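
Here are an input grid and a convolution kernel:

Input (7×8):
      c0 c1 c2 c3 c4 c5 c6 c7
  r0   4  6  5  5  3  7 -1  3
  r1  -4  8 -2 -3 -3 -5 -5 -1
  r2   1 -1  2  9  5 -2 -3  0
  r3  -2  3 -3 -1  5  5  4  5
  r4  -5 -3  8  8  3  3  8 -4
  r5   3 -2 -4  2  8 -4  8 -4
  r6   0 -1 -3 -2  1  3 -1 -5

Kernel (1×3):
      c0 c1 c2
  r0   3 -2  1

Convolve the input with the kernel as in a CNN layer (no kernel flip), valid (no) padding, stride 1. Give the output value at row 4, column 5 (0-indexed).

-11

The receptive field on the input at this output position is [3 8 -4]. Elementwise product with the kernel and sum: 3·3 + 8·-2 + -4·1.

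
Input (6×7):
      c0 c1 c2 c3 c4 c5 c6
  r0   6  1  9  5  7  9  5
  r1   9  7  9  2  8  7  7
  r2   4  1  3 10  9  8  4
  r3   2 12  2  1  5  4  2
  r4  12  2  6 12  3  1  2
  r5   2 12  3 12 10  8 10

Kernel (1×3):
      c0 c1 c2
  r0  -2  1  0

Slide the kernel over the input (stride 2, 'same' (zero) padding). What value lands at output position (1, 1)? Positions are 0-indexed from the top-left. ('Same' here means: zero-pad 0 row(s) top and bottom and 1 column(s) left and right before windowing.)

The receptive field on the zero-padded input at this output position is [1 3 10]. Elementwise product with the kernel and sum: 1·-2 + 3·1.

1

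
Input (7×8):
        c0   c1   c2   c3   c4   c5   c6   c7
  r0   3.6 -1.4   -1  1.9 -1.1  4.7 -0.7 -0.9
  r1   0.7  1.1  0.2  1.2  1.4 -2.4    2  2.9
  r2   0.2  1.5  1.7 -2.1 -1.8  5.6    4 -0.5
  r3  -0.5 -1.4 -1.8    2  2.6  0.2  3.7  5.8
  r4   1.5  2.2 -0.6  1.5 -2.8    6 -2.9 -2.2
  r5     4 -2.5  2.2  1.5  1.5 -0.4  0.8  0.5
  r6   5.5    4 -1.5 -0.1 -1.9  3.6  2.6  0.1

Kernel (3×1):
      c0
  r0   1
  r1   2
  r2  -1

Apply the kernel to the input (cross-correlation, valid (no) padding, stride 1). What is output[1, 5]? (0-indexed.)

The receptive field on the input at this output position is [-2.4 / 5.6 / 0.2]. Elementwise product with the kernel and sum: -2.4·1 + 5.6·2 + 0.2·-1.

8.6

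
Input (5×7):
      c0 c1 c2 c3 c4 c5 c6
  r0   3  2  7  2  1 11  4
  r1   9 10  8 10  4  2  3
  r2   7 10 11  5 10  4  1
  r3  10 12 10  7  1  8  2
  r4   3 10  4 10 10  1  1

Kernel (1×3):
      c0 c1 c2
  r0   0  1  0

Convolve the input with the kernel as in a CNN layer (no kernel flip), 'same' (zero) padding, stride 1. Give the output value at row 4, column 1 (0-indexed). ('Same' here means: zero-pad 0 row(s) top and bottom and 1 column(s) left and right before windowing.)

10

The receptive field on the zero-padded input at this output position is [3 10 4]. Elementwise product with the kernel and sum: 10·1.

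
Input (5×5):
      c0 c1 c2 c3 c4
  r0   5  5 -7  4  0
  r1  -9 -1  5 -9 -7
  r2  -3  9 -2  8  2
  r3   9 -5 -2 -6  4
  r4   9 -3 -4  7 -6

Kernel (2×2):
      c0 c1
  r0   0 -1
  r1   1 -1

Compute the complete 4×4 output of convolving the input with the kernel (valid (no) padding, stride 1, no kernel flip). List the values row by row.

Output[0,0]: The receptive field on the input at this output position is [5 5 / -9 -1]. Elementwise product with the kernel and sum: 5·-1 + -9·1 + -1·-1.
Output[0,1]: The receptive field on the input at this output position is [5 -7 / -1 5]. Elementwise product with the kernel and sum: -7·-1 + -1·1 + 5·-1.

-13 1 10 -2
-11 6 -1 13
5 -1 -4 -12
17 3 -5 9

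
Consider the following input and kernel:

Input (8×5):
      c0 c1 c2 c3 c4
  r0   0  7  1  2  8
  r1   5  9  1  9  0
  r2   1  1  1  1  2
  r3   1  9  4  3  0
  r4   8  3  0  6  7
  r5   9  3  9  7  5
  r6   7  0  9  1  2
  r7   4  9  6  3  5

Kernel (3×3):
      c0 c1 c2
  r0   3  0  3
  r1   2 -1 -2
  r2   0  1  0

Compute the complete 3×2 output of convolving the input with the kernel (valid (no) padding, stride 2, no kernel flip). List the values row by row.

Output[0,0]: The receptive field on the input at this output position is [0 7 1 / 5 9 1 / 1 1 1]. Elementwise product with the kernel and sum: 0·3 + 1·3 + 5·2 + 9·-1 + 1·-2 + 1·1.

3 21
-6 20
21 23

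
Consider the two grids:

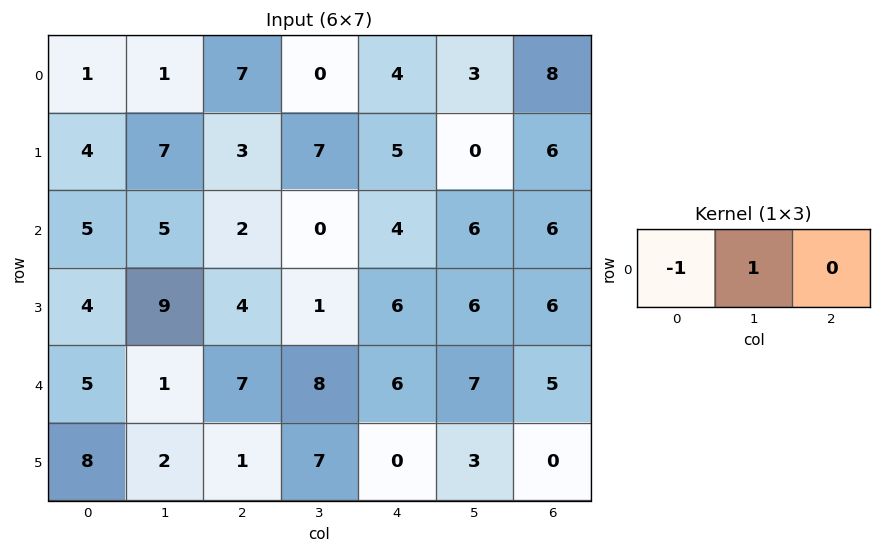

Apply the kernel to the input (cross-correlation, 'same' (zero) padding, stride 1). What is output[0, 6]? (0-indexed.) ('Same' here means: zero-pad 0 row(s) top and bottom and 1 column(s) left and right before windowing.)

5

The receptive field on the zero-padded input at this output position is [3 8 0]. Elementwise product with the kernel and sum: 3·-1 + 8·1.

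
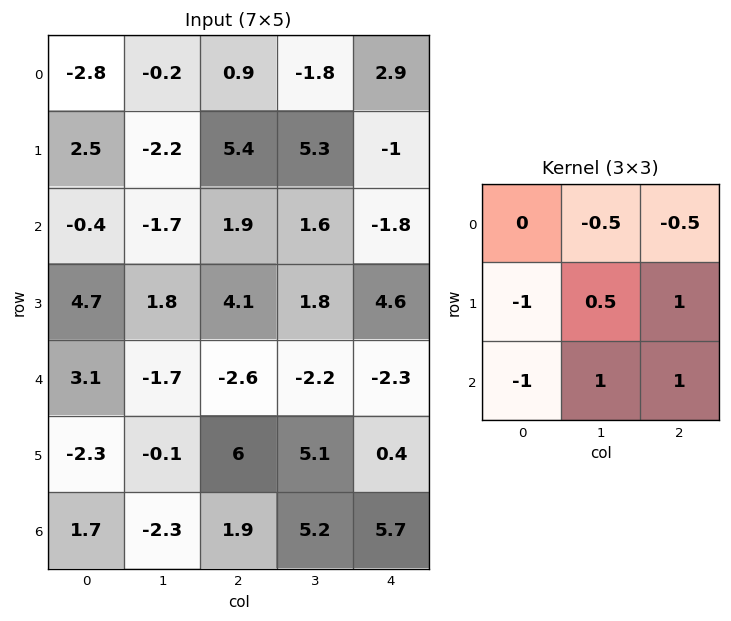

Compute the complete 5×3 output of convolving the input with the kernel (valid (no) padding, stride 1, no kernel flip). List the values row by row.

2.05 15.85 -6.4
1.05 3 -2.75
-7.2 -2.8 -0.4
-1.3 6.45 -4.5
8.3 20 8.2

Output[0,0]: The receptive field on the input at this output position is [-2.8 -0.2 0.9 / 2.5 -2.2 5.4 / -0.4 -1.7 1.9]. Elementwise product with the kernel and sum: -0.2·-0.5 + 0.9·-0.5 + 2.5·-1 + -2.2·0.5 + 5.4·1 + -0.4·-1 + -1.7·1 + 1.9·1.
Output[0,1]: The receptive field on the input at this output position is [-0.2 0.9 -1.8 / -2.2 5.4 5.3 / -1.7 1.9 1.6]. Elementwise product with the kernel and sum: 0.9·-0.5 + -1.8·-0.5 + -2.2·-1 + 5.4·0.5 + 5.3·1 + -1.7·-1 + 1.9·1 + 1.6·1.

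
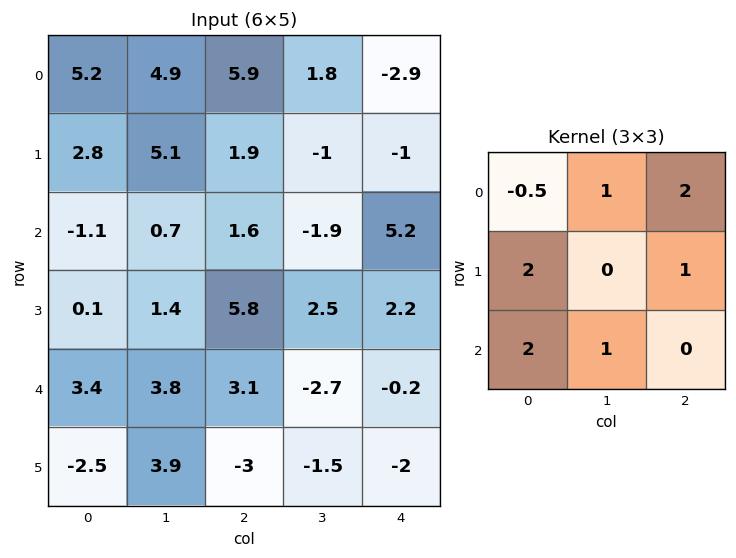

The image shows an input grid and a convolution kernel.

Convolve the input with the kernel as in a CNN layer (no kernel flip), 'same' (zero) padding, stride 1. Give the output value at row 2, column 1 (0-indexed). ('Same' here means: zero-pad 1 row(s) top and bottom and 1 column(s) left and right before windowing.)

The receptive field on the zero-padded input at this output position is [2.8 5.1 1.9 / -1.1 0.7 1.6 / 0.1 1.4 5.8]. Elementwise product with the kernel and sum: 2.8·-0.5 + 5.1·1 + 1.9·2 + -1.1·2 + 1.6·1 + 0.1·2 + 1.4·1.

8.5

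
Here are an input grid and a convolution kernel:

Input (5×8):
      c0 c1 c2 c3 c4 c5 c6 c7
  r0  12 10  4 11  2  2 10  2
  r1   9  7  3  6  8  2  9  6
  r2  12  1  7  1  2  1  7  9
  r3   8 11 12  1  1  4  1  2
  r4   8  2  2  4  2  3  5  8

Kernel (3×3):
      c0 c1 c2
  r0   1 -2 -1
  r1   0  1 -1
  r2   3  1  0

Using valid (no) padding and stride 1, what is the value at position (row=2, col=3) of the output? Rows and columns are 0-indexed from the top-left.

The receptive field on the input at this output position is [1 2 1 / 1 1 4 / 4 2 3]. Elementwise product with the kernel and sum: 1·1 + 2·-2 + 1·-1 + 1·1 + 4·-1 + 4·3 + 2·1.

7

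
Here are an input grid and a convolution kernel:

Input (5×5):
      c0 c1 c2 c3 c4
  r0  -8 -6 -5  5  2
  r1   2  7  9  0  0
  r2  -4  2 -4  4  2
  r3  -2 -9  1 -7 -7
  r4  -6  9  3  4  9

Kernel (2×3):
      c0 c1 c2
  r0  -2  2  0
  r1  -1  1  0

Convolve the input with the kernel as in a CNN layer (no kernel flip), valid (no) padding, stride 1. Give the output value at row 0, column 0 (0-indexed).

9

The receptive field on the input at this output position is [-8 -6 -5 / 2 7 9]. Elementwise product with the kernel and sum: -8·-2 + -6·2 + 2·-1 + 7·1.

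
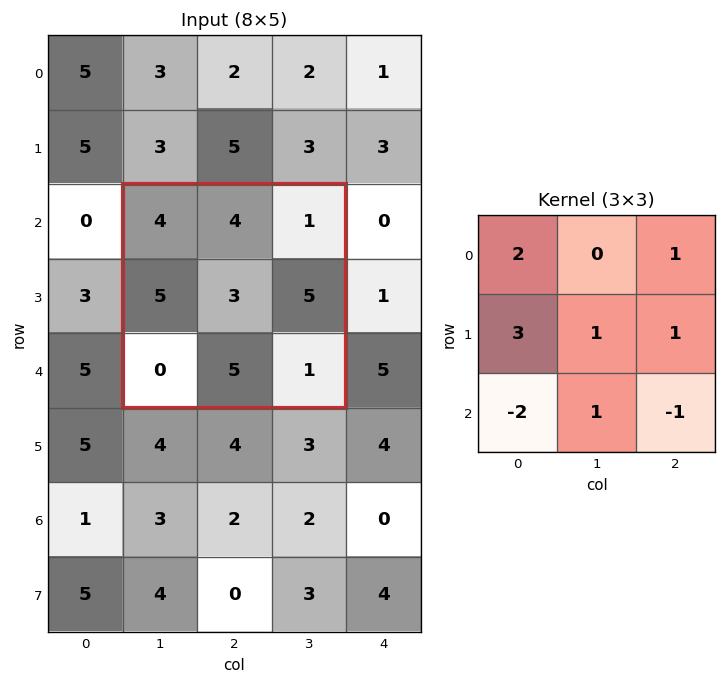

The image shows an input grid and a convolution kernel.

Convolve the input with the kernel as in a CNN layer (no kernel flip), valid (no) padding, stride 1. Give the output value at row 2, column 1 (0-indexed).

36

The receptive field on the input at this output position is [4 4 1 / 5 3 5 / 0 5 1]. Elementwise product with the kernel and sum: 4·2 + 1·1 + 5·3 + 3·1 + 5·1 + 0·-2 + 5·1 + 1·-1.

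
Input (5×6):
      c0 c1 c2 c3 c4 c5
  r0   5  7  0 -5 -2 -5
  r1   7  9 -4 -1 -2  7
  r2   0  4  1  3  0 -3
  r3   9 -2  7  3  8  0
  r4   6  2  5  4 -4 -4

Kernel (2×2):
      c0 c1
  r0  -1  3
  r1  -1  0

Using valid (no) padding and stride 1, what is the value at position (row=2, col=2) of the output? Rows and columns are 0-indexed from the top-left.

The receptive field on the input at this output position is [1 3 / 7 3]. Elementwise product with the kernel and sum: 1·-1 + 3·3 + 7·-1.

1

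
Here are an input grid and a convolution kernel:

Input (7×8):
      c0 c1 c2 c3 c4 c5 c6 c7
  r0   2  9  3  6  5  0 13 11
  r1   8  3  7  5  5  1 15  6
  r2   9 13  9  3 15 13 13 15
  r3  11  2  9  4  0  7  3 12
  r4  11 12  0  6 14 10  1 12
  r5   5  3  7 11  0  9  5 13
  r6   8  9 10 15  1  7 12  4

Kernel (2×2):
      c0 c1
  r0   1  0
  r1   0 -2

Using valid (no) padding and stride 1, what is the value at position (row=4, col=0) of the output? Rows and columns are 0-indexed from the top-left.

5

The receptive field on the input at this output position is [11 12 / 5 3]. Elementwise product with the kernel and sum: 11·1 + 3·-2.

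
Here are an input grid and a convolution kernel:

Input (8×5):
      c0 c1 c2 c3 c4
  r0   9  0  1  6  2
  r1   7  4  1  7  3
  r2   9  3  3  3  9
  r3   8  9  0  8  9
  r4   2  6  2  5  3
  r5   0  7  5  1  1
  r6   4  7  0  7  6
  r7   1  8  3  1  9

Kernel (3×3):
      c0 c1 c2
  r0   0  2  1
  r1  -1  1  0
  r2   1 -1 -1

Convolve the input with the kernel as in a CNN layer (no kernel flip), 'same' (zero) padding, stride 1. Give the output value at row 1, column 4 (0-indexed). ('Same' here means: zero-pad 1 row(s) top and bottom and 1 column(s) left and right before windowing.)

The receptive field on the zero-padded input at this output position is [6 2 0 / 7 3 0 / 3 9 0]. Elementwise product with the kernel and sum: 2·2 + 0·1 + 7·-1 + 3·1 + 3·1 + 9·-1 + 0·-1.

-6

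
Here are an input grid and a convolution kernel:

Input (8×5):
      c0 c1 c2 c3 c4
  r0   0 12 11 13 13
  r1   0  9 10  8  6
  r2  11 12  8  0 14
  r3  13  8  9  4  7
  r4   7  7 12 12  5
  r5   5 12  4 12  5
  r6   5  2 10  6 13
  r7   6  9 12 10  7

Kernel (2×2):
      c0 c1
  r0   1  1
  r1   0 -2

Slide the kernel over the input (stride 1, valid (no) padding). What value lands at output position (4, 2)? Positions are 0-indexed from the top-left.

The receptive field on the input at this output position is [12 12 / 4 12]. Elementwise product with the kernel and sum: 12·1 + 12·1 + 12·-2.

0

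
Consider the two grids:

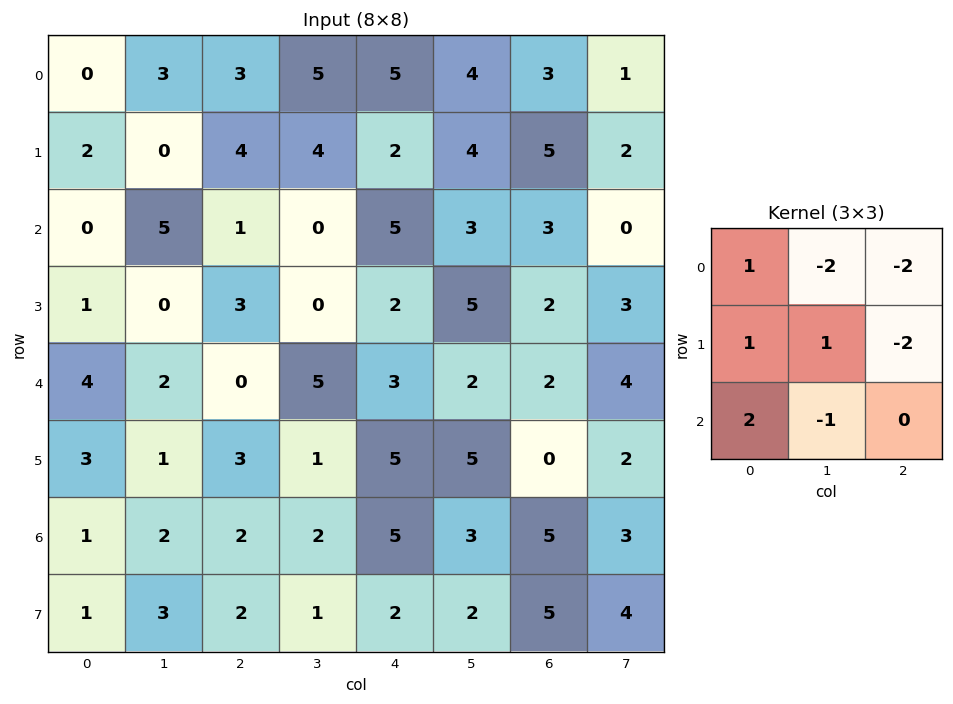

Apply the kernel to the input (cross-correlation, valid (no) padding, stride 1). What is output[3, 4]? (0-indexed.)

-6

The receptive field on the input at this output position is [2 5 2 / 3 2 2 / 5 5 0]. Elementwise product with the kernel and sum: 2·1 + 5·-2 + 2·-2 + 3·1 + 2·1 + 2·-2 + 5·2 + 5·-1.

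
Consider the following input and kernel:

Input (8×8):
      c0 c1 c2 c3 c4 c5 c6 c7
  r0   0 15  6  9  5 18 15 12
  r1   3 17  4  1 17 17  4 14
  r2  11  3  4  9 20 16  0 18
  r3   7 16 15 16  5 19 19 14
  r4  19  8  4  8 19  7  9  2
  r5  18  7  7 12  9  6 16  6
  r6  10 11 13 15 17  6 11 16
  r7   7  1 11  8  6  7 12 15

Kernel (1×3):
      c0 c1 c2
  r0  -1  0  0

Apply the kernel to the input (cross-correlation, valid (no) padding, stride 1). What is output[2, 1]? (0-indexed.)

The receptive field on the input at this output position is [3 4 9]. Elementwise product with the kernel and sum: 3·-1.

-3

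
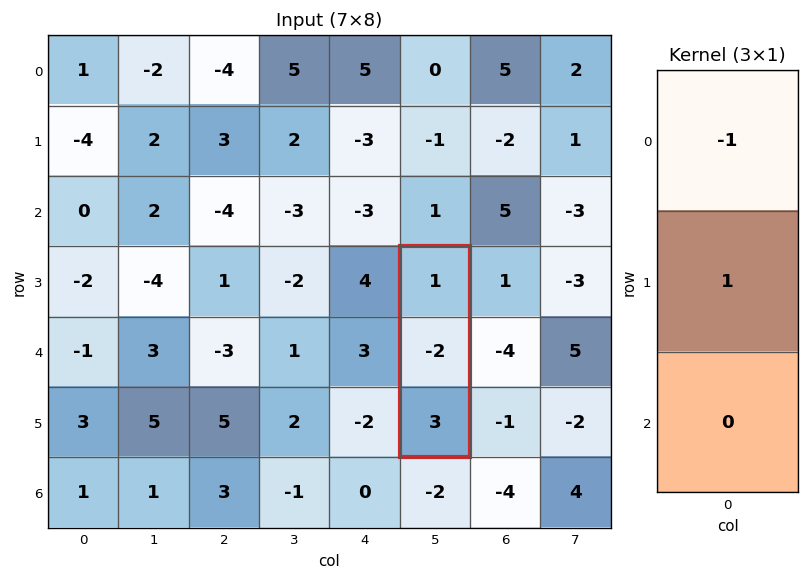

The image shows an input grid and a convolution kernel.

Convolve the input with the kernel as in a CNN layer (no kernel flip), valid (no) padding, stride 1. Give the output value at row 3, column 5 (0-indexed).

The receptive field on the input at this output position is [1 / -2 / 3]. Elementwise product with the kernel and sum: 1·-1 + -2·1.

-3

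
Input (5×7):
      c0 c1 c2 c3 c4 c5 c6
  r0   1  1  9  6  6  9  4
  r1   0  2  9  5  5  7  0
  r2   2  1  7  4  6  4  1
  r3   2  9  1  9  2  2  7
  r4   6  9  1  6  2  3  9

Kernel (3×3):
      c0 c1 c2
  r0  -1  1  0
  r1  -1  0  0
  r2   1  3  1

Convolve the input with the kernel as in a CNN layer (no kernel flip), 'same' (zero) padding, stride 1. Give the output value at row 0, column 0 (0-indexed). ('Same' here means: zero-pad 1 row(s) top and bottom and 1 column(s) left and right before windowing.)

The receptive field on the zero-padded input at this output position is [0 0 0 / 0 1 1 / 0 0 2]. Elementwise product with the kernel and sum: 0·-1 + 0·1 + 0·-1 + 0·1 + 0·3 + 2·1.

2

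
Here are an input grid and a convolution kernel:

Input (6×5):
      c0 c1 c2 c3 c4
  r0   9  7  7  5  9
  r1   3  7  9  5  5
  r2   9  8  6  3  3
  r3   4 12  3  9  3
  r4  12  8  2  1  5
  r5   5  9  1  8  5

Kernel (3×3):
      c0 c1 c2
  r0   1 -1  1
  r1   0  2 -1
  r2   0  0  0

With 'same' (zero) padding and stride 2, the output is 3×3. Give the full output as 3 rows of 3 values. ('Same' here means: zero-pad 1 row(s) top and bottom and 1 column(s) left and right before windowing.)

11 9 18
14 12 6
24 21 16

Output[0,0]: The receptive field on the zero-padded input at this output position is [0 0 0 / 0 9 7 / 0 3 7]. Elementwise product with the kernel and sum: 0·1 + 0·-1 + 0·1 + 9·2 + 7·-1.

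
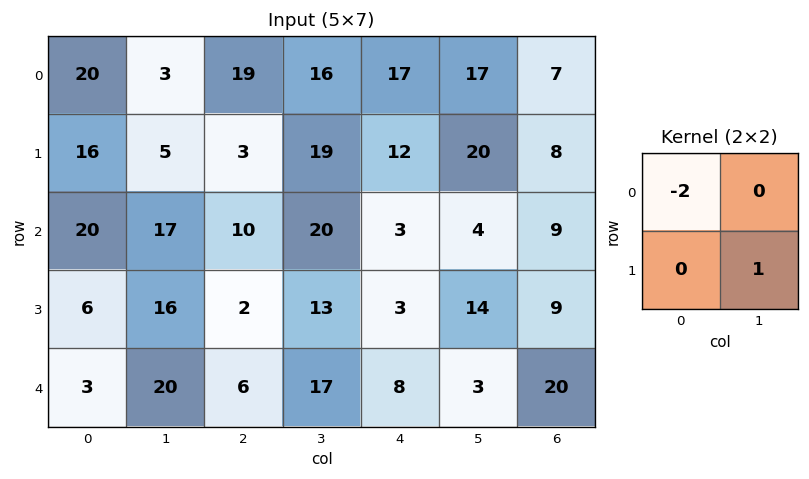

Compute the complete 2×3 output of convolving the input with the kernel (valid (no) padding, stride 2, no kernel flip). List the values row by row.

-35 -19 -14
-24 -7 8

Output[0,0]: The receptive field on the input at this output position is [20 3 / 16 5]. Elementwise product with the kernel and sum: 20·-2 + 5·1.
Output[0,1]: The receptive field on the input at this output position is [19 16 / 3 19]. Elementwise product with the kernel and sum: 19·-2 + 19·1.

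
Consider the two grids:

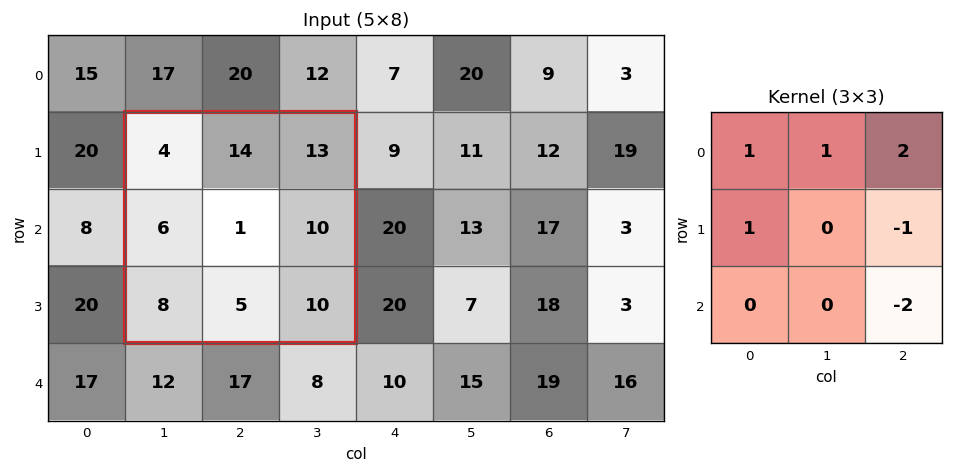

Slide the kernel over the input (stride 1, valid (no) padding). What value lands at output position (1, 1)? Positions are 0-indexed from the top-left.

The receptive field on the input at this output position is [4 14 13 / 6 1 10 / 8 5 10]. Elementwise product with the kernel and sum: 4·1 + 14·1 + 13·2 + 6·1 + 10·-1 + 10·-2.

20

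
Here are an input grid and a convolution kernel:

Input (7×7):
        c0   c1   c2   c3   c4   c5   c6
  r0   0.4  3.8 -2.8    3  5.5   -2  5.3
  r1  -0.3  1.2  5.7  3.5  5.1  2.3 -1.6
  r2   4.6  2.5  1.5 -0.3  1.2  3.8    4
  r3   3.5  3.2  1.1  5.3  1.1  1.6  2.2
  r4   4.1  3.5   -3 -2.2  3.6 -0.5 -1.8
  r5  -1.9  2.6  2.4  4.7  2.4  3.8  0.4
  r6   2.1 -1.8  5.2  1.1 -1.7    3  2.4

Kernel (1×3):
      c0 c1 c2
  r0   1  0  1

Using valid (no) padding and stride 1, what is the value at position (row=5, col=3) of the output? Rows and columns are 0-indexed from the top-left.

8.5

The receptive field on the input at this output position is [4.7 2.4 3.8]. Elementwise product with the kernel and sum: 4.7·1 + 3.8·1.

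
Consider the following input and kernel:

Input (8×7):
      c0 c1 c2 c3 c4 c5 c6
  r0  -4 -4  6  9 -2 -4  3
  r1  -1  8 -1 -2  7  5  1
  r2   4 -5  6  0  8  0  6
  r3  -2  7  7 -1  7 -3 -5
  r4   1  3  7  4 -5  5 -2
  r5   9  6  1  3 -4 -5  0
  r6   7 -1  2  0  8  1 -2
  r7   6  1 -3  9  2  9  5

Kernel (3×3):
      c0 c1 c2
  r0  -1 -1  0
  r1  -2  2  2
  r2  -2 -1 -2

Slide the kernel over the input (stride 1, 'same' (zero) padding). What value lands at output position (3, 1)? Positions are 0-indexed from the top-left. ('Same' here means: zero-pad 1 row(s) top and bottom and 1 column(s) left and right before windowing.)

The receptive field on the zero-padded input at this output position is [4 -5 6 / -2 7 7 / 1 3 7]. Elementwise product with the kernel and sum: 4·-1 + -5·-1 + -2·-2 + 7·2 + 7·2 + 1·-2 + 3·-1 + 7·-2.

14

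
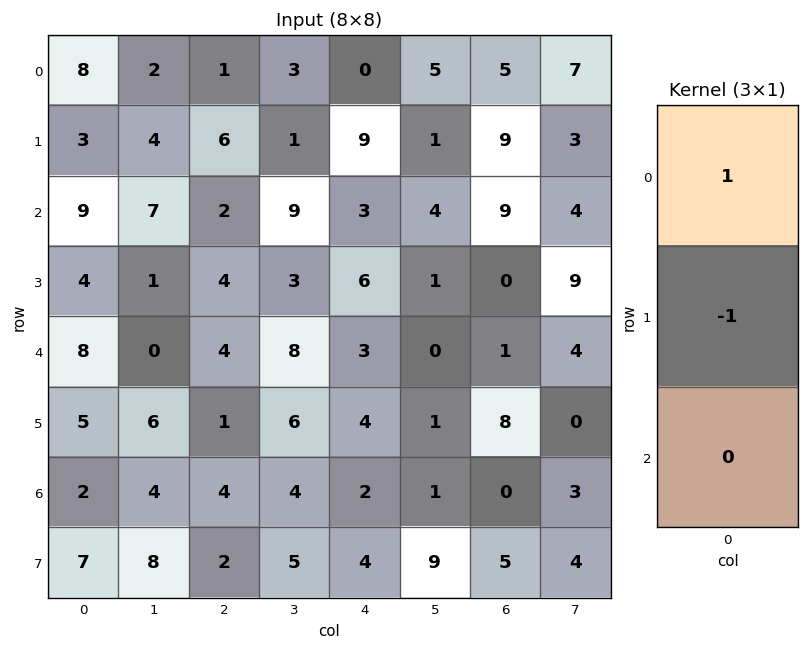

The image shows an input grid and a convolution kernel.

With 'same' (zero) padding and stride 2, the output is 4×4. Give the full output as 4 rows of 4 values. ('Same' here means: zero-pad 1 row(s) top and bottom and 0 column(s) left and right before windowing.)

-8 -1 0 -5
-6 4 6 0
-4 0 3 -1
3 -3 2 8

Output[0,0]: The receptive field on the zero-padded input at this output position is [0 / 8 / 3]. Elementwise product with the kernel and sum: 0·1 + 8·-1.
Output[0,1]: The receptive field on the zero-padded input at this output position is [0 / 1 / 6]. Elementwise product with the kernel and sum: 0·1 + 1·-1.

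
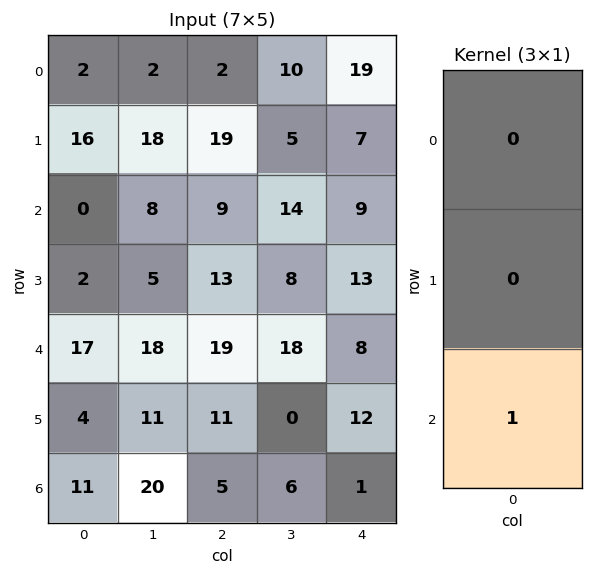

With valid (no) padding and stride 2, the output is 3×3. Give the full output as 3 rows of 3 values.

0 9 9
17 19 8
11 5 1

Output[0,0]: The receptive field on the input at this output position is [2 / 16 / 0]. Elementwise product with the kernel and sum: 0·1.
Output[0,1]: The receptive field on the input at this output position is [2 / 19 / 9]. Elementwise product with the kernel and sum: 9·1.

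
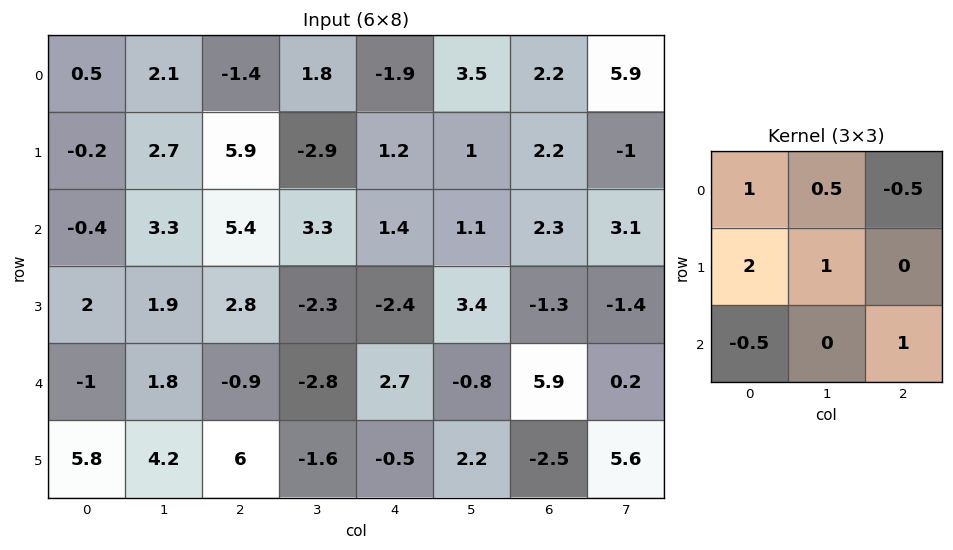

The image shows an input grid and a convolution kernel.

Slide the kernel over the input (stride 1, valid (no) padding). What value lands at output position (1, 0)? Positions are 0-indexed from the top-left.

The receptive field on the input at this output position is [-0.2 2.7 5.9 / -0.4 3.3 5.4 / 2 1.9 2.8]. Elementwise product with the kernel and sum: -0.2·1 + 2.7·0.5 + 5.9·-0.5 + -0.4·2 + 3.3·1 + 2·-0.5 + 2.8·1.

2.5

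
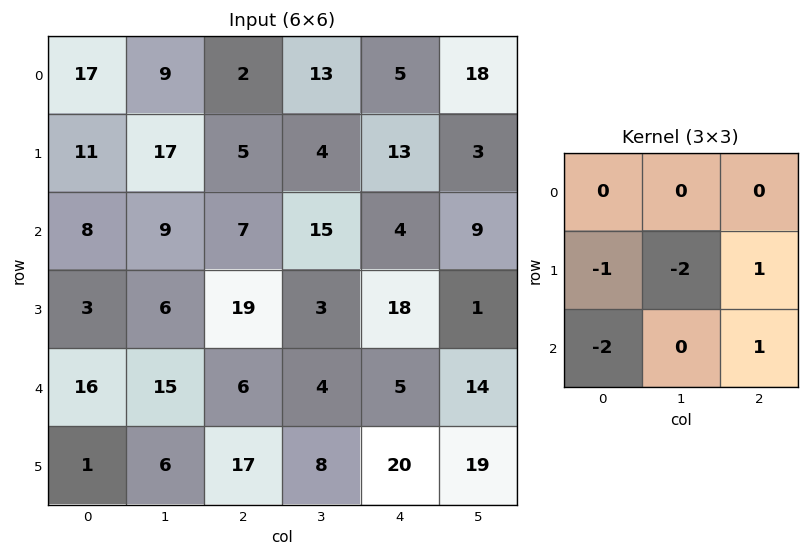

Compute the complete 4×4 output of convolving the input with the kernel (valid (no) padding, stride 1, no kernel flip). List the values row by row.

Output[0,0]: The receptive field on the input at this output position is [17 9 2 / 11 17 5 / 8 9 7]. Elementwise product with the kernel and sum: 11·-1 + 17·-2 + 5·1 + 8·-2 + 7·1.

-49 -26 -10 -48
-6 -17 -53 -19
-22 -67 -14 -32
-25 -27 -23 3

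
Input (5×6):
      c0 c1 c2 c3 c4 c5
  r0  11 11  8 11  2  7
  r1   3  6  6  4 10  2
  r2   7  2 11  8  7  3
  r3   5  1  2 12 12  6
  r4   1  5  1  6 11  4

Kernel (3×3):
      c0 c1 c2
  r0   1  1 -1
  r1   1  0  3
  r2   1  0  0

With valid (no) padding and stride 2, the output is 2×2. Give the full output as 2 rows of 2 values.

42 64
10 51

Output[0,0]: The receptive field on the input at this output position is [11 11 8 / 3 6 6 / 7 2 11]. Elementwise product with the kernel and sum: 11·1 + 11·1 + 8·-1 + 3·1 + 6·3 + 7·1.
Output[0,1]: The receptive field on the input at this output position is [8 11 2 / 6 4 10 / 11 8 7]. Elementwise product with the kernel and sum: 8·1 + 11·1 + 2·-1 + 6·1 + 10·3 + 11·1.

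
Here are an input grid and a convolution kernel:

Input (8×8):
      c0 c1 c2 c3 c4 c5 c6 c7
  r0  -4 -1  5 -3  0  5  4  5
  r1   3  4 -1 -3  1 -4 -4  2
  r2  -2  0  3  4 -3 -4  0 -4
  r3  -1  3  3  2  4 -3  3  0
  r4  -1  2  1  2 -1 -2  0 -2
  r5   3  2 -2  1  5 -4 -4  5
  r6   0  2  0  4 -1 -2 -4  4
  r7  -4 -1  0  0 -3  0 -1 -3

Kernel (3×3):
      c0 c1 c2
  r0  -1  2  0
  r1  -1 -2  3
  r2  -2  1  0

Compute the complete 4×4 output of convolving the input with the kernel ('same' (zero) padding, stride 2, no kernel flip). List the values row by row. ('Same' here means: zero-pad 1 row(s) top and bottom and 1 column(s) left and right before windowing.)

Output[0,0]: The receptive field on the zero-padded input at this output position is [0 0 0 / 0 -4 -1 / 0 3 4]. Elementwise product with the kernel and sum: 0·-1 + 0·2 + 0·-1 + -4·-2 + -1·3 + 0·-2 + 3·1.

8 -27 25 6
9 -3 -5 -3
9 -1 3 9
8 6 -2 17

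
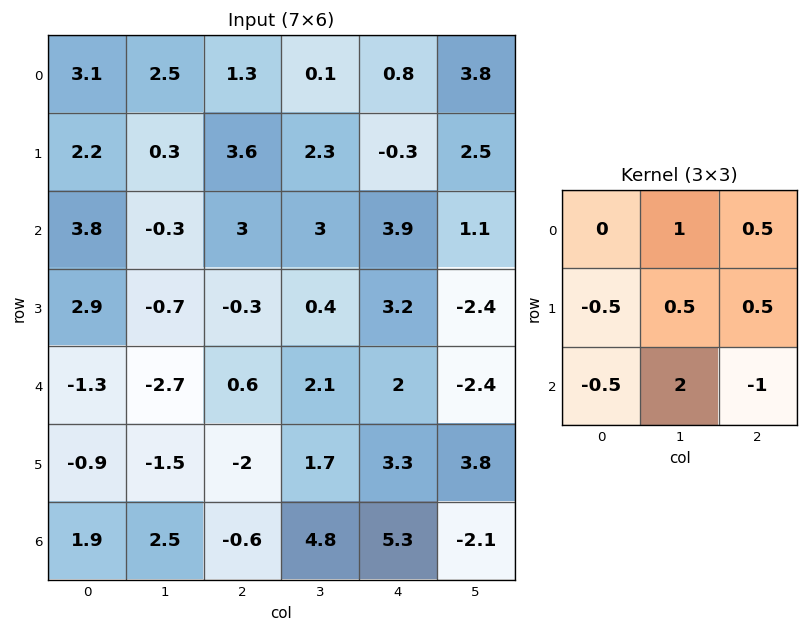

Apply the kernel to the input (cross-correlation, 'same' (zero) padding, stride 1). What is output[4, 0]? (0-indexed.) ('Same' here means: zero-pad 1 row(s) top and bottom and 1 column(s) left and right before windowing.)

The receptive field on the zero-padded input at this output position is [0 2.9 -0.7 / 0 -1.3 -2.7 / 0 -0.9 -1.5]. Elementwise product with the kernel and sum: 2.9·1 + -0.7·0.5 + 0·-0.5 + -1.3·0.5 + -2.7·0.5 + 0·-0.5 + -0.9·2 + -1.5·-1.

0.25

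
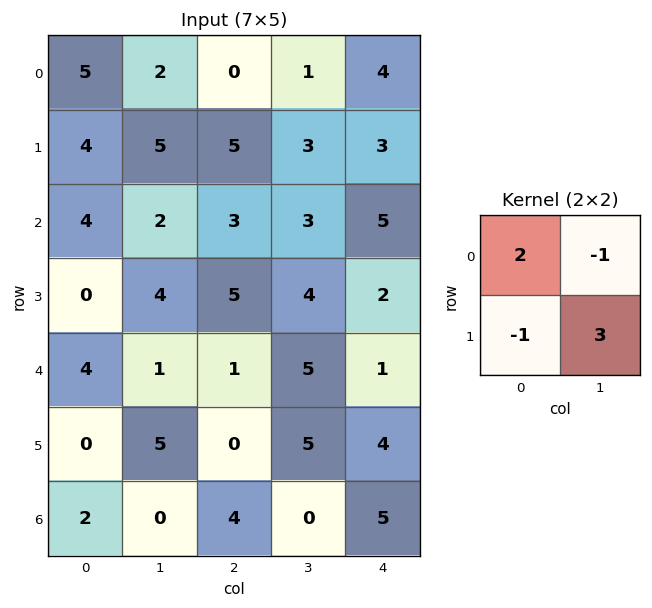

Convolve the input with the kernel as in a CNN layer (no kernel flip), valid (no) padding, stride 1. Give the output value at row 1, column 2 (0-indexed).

13

The receptive field on the input at this output position is [5 3 / 3 3]. Elementwise product with the kernel and sum: 5·2 + 3·-1 + 3·-1 + 3·3.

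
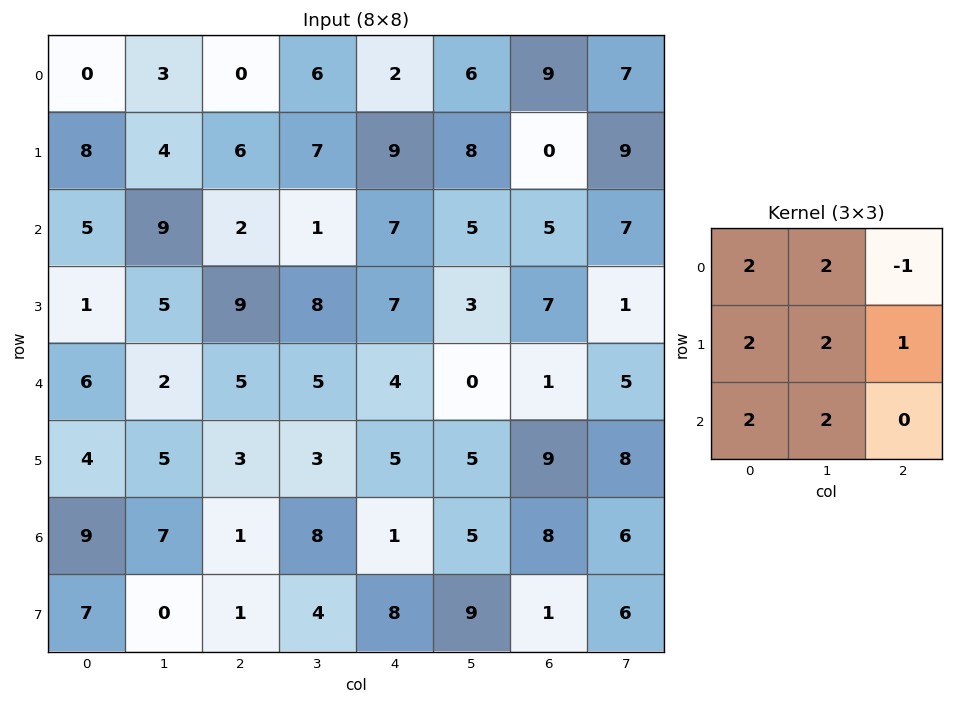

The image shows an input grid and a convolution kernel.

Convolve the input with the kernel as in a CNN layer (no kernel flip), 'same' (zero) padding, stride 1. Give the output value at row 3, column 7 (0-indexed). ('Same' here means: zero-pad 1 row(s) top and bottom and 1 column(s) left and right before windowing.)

The receptive field on the zero-padded input at this output position is [5 7 0 / 7 1 0 / 1 5 0]. Elementwise product with the kernel and sum: 5·2 + 7·2 + 0·-1 + 7·2 + 1·2 + 0·1 + 1·2 + 5·2.

52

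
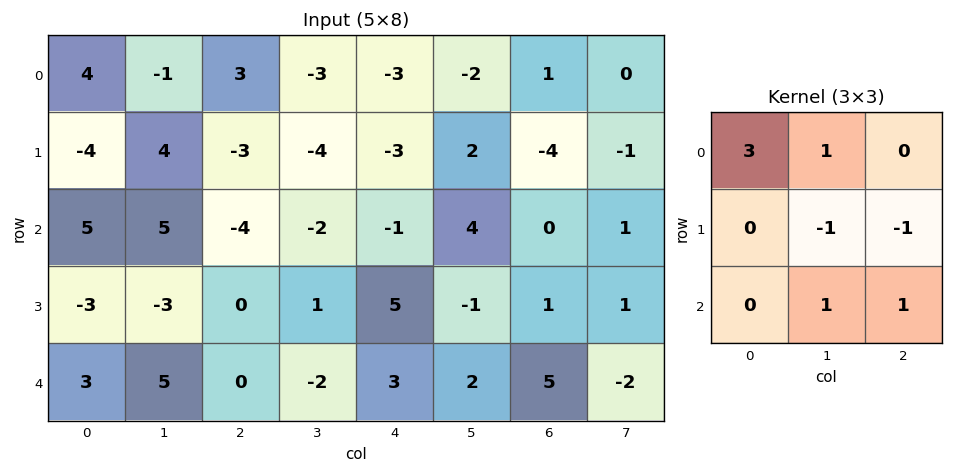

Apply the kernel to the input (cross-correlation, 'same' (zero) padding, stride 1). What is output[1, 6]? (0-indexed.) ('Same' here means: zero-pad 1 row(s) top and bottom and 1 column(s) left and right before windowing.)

1

The receptive field on the zero-padded input at this output position is [-2 1 0 / 2 -4 -1 / 4 0 1]. Elementwise product with the kernel and sum: -2·3 + 1·1 + -4·-1 + -1·-1 + 0·1 + 1·1.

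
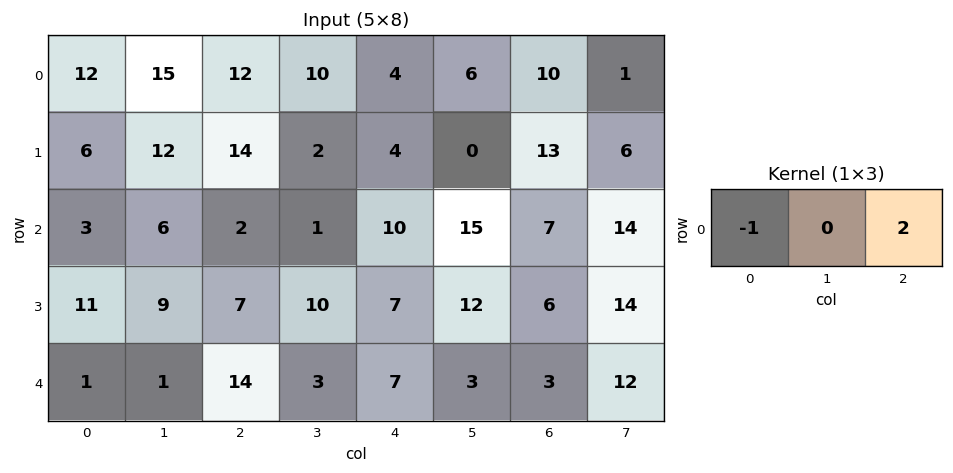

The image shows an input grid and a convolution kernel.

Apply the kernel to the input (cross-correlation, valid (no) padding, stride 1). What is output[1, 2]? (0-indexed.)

-6

The receptive field on the input at this output position is [14 2 4]. Elementwise product with the kernel and sum: 14·-1 + 4·2.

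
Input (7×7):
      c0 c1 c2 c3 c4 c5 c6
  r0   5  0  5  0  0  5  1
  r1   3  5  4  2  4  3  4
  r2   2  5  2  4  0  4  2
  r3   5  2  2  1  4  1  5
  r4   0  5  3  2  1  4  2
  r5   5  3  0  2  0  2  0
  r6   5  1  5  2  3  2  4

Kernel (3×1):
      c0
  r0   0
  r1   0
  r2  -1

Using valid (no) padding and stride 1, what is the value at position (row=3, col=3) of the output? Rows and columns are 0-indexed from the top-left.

-2

The receptive field on the input at this output position is [1 / 2 / 2]. Elementwise product with the kernel and sum: 2·-1.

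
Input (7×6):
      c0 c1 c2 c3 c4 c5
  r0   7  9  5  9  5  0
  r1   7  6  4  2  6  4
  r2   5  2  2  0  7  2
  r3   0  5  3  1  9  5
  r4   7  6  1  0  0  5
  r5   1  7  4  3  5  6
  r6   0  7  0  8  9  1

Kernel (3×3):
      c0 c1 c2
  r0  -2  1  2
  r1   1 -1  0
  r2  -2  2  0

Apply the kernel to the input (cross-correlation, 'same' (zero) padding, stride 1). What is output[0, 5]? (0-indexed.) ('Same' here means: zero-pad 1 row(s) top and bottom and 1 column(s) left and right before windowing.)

The receptive field on the zero-padded input at this output position is [0 0 0 / 5 0 0 / 6 4 0]. Elementwise product with the kernel and sum: 0·-2 + 0·1 + 0·2 + 5·1 + 0·-1 + 6·-2 + 4·2.

1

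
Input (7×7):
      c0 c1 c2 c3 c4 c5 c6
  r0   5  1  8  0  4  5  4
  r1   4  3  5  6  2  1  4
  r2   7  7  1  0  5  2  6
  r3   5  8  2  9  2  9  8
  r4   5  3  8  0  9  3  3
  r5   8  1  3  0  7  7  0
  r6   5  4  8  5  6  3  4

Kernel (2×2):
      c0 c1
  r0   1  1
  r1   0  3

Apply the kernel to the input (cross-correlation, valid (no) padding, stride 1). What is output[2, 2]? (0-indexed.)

The receptive field on the input at this output position is [1 0 / 2 9]. Elementwise product with the kernel and sum: 1·1 + 0·1 + 9·3.

28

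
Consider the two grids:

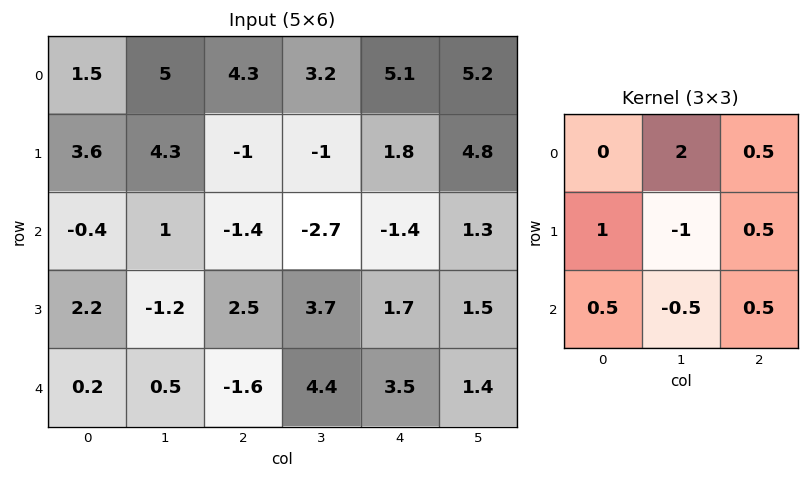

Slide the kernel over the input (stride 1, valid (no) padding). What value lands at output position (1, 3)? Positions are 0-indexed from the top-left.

7.1

The receptive field on the input at this output position is [-1 1.8 4.8 / -2.7 -1.4 1.3 / 3.7 1.7 1.5]. Elementwise product with the kernel and sum: 1.8·2 + 4.8·0.5 + -2.7·1 + -1.4·-1 + 1.3·0.5 + 3.7·0.5 + 1.7·-0.5 + 1.5·0.5.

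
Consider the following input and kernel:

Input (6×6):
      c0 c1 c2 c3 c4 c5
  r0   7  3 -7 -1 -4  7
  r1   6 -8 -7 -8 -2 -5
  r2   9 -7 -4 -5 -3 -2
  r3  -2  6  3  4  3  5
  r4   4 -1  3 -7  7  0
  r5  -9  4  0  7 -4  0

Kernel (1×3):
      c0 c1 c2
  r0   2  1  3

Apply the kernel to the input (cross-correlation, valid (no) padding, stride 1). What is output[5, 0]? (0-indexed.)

The receptive field on the input at this output position is [-9 4 0]. Elementwise product with the kernel and sum: -9·2 + 4·1 + 0·3.

-14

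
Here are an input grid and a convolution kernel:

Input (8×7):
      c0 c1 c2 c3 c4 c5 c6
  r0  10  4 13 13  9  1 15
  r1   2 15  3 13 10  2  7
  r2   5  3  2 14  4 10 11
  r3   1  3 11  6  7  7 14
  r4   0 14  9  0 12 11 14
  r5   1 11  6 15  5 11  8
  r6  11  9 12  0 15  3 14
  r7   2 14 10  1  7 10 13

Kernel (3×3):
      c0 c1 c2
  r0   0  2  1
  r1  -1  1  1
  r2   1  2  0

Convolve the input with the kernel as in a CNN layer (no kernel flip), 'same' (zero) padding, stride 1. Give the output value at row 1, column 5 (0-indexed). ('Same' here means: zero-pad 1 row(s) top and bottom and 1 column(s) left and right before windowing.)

40

The receptive field on the zero-padded input at this output position is [9 1 15 / 10 2 7 / 4 10 11]. Elementwise product with the kernel and sum: 1·2 + 15·1 + 10·-1 + 2·1 + 7·1 + 4·1 + 10·2.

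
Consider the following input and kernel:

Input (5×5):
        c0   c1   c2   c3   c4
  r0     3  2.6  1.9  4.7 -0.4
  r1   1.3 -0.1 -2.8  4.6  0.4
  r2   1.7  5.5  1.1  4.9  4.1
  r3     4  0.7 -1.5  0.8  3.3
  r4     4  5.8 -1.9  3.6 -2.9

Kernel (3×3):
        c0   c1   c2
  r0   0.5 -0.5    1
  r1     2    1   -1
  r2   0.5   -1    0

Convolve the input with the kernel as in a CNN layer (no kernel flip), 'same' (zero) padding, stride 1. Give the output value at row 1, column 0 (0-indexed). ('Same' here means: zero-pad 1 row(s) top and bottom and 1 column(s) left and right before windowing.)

0.8

The receptive field on the zero-padded input at this output position is [0 3 2.6 / 0 1.3 -0.1 / 0 1.7 5.5]. Elementwise product with the kernel and sum: 0·0.5 + 3·-0.5 + 2.6·1 + 0·2 + 1.3·1 + -0.1·-1 + 0·0.5 + 1.7·-1.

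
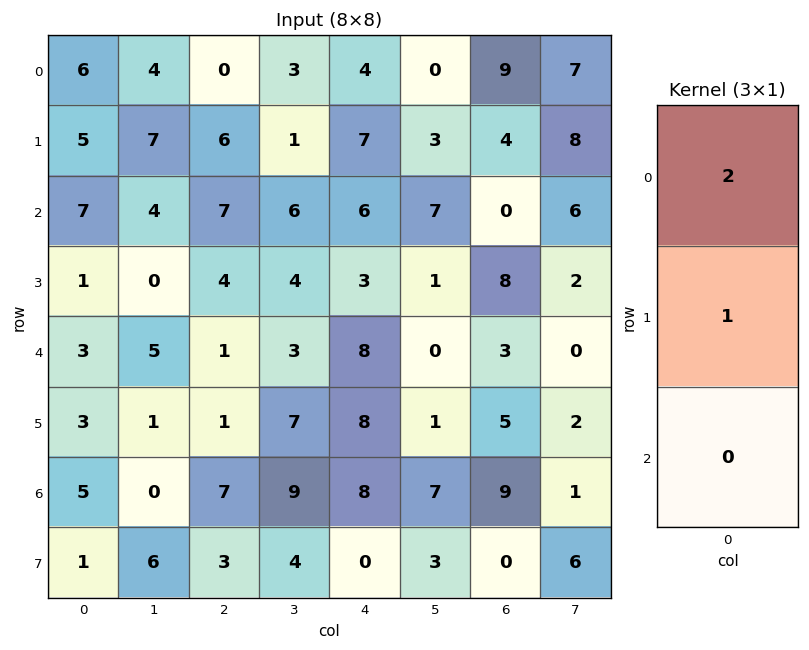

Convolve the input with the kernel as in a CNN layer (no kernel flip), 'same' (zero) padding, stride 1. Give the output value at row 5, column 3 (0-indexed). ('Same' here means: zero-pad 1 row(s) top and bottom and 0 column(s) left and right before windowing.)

The receptive field on the zero-padded input at this output position is [3 / 7 / 9]. Elementwise product with the kernel and sum: 3·2 + 7·1.

13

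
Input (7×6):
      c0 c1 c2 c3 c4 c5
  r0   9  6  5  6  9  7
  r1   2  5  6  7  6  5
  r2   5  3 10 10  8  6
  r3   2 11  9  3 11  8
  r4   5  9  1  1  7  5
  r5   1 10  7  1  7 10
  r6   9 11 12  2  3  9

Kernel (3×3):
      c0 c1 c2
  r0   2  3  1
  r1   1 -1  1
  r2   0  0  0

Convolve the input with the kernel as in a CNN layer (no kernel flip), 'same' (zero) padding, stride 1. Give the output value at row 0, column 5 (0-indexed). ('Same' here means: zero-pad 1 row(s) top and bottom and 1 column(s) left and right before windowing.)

The receptive field on the zero-padded input at this output position is [0 0 0 / 9 7 0 / 6 5 0]. Elementwise product with the kernel and sum: 0·2 + 0·3 + 0·1 + 9·1 + 7·-1 + 0·1.

2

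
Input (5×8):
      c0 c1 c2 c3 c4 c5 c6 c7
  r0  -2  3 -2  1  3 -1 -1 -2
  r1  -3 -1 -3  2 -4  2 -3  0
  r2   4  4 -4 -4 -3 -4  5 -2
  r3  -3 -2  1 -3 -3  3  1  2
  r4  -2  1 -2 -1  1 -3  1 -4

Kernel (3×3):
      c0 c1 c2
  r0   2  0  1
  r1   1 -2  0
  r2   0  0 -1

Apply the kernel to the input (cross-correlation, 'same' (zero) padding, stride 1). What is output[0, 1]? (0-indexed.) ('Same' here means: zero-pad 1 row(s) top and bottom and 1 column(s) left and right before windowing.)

-5

The receptive field on the zero-padded input at this output position is [0 0 0 / -2 3 -2 / -3 -1 -3]. Elementwise product with the kernel and sum: 0·2 + 0·1 + -2·1 + 3·-2 + -3·-1.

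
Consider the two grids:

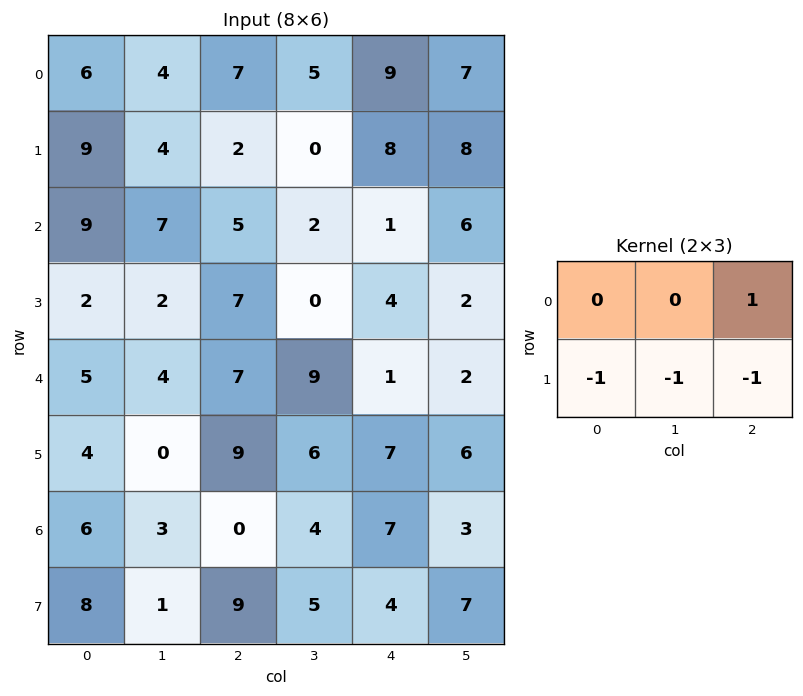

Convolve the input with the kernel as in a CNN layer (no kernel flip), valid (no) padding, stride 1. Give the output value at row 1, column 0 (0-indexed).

The receptive field on the input at this output position is [9 4 2 / 9 7 5]. Elementwise product with the kernel and sum: 2·1 + 9·-1 + 7·-1 + 5·-1.

-19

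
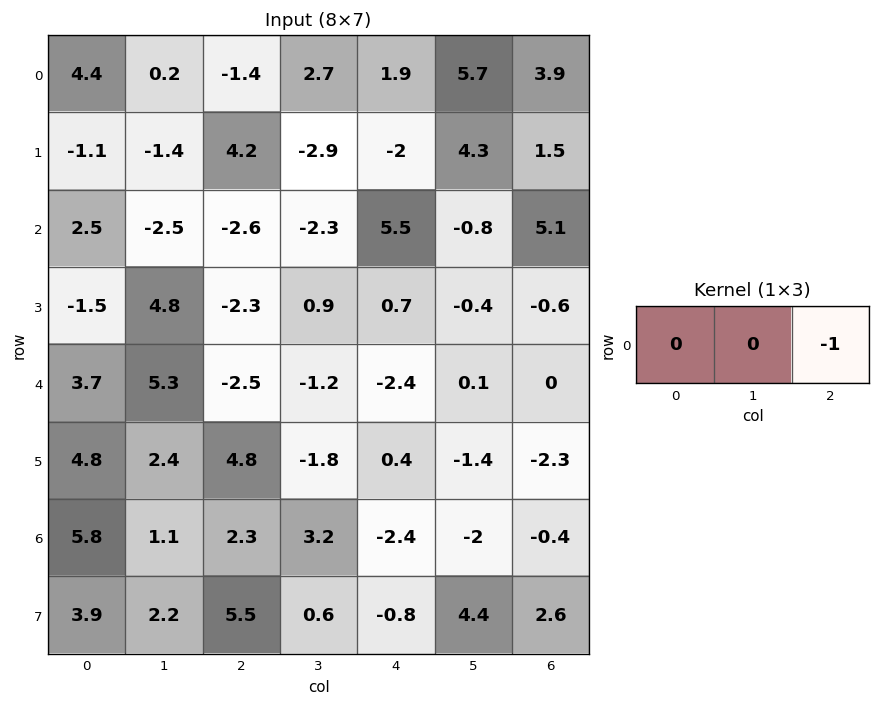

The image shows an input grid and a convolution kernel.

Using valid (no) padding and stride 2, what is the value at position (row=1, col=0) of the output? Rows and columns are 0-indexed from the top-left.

2.6

The receptive field on the input at this output position is [2.5 -2.5 -2.6]. Elementwise product with the kernel and sum: -2.6·-1.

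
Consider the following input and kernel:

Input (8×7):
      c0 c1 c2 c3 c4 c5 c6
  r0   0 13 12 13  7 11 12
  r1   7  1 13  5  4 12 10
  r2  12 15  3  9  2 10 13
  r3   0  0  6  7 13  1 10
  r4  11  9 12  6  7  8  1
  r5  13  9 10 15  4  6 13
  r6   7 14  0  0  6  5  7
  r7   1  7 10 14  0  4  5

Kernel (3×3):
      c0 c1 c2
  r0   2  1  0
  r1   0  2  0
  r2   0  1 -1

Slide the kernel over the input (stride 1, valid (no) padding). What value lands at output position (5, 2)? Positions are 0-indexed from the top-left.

The receptive field on the input at this output position is [10 15 4 / 0 0 6 / 10 14 0]. Elementwise product with the kernel and sum: 10·2 + 15·1 + 0·2 + 14·1 + 0·-1.

49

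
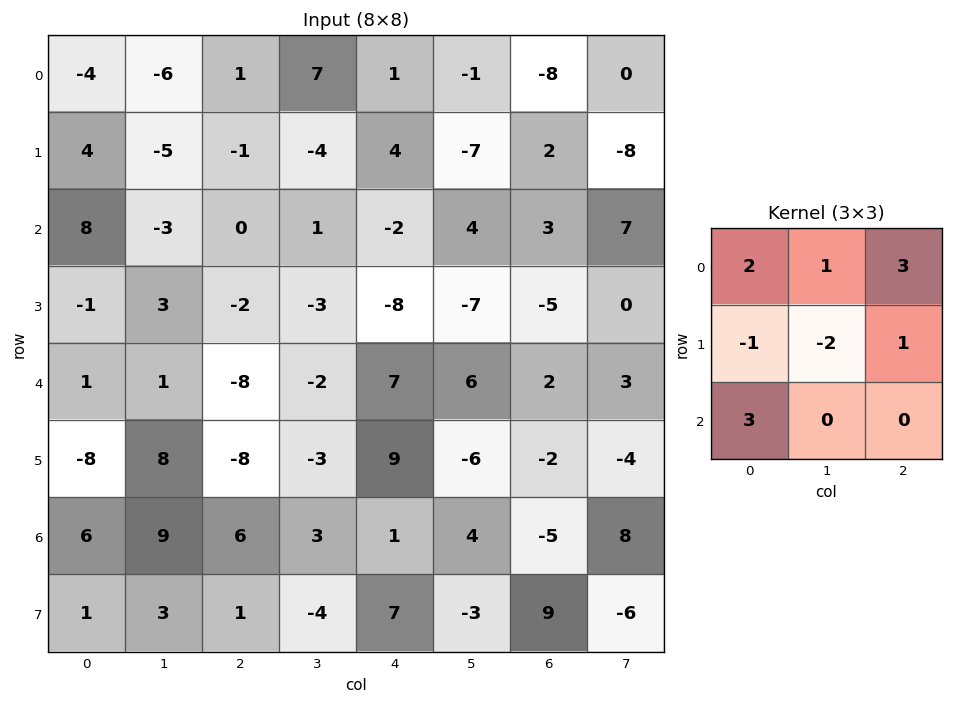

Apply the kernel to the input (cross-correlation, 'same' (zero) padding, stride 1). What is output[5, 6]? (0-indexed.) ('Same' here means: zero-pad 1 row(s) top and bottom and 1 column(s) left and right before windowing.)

41

The receptive field on the zero-padded input at this output position is [6 2 3 / -6 -2 -4 / 4 -5 8]. Elementwise product with the kernel and sum: 6·2 + 2·1 + 3·3 + -6·-1 + -2·-2 + -4·1 + 4·3.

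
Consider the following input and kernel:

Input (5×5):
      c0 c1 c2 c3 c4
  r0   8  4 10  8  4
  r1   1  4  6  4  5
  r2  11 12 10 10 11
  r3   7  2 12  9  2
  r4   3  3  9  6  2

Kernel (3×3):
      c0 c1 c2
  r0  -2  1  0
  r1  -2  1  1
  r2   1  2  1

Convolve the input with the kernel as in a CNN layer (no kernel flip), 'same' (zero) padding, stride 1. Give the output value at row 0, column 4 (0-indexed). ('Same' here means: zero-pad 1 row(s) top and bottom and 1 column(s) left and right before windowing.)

The receptive field on the zero-padded input at this output position is [0 0 0 / 8 4 0 / 4 5 0]. Elementwise product with the kernel and sum: 0·-2 + 0·1 + 8·-2 + 4·1 + 0·1 + 4·1 + 5·2 + 0·1.

2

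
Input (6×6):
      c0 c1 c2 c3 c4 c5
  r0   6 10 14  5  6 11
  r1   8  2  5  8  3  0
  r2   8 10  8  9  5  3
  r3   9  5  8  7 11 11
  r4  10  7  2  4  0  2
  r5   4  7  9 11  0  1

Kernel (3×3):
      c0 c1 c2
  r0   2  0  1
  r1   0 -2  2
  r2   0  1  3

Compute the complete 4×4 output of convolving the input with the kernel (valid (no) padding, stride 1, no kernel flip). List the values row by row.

66 66 48 29
46 43 45 56
43 41 33 27
50 63 30 32

Output[0,0]: The receptive field on the input at this output position is [6 10 14 / 8 2 5 / 8 10 8]. Elementwise product with the kernel and sum: 6·2 + 14·1 + 2·-2 + 5·2 + 10·1 + 8·3.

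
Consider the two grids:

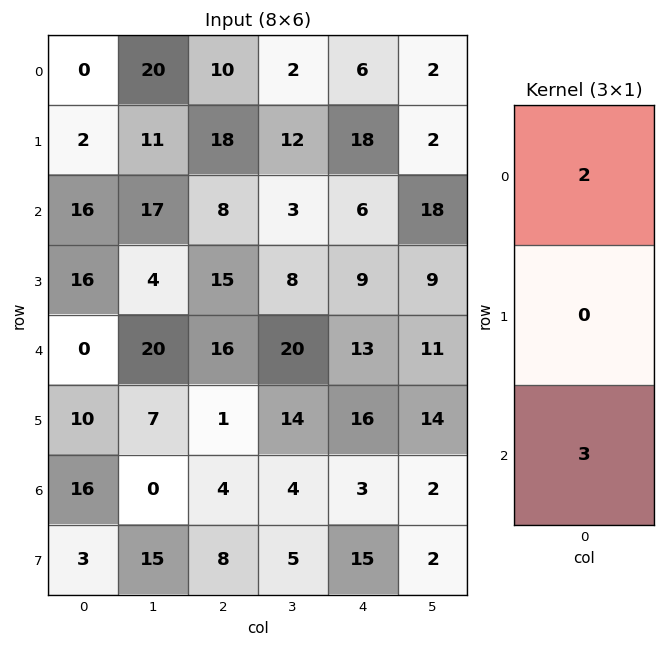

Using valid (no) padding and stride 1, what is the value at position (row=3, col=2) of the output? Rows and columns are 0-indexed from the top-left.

The receptive field on the input at this output position is [15 / 16 / 1]. Elementwise product with the kernel and sum: 15·2 + 1·3.

33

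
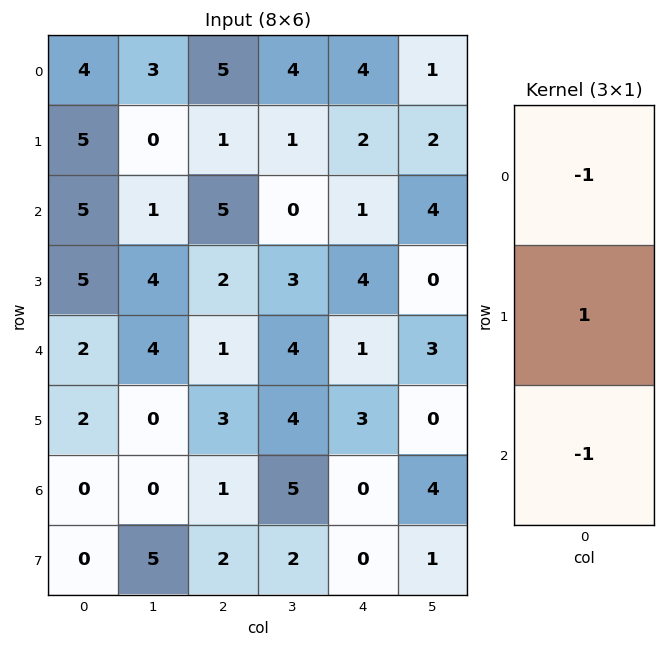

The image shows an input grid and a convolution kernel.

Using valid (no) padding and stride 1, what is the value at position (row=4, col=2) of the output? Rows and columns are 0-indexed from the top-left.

1

The receptive field on the input at this output position is [1 / 3 / 1]. Elementwise product with the kernel and sum: 1·-1 + 3·1 + 1·-1.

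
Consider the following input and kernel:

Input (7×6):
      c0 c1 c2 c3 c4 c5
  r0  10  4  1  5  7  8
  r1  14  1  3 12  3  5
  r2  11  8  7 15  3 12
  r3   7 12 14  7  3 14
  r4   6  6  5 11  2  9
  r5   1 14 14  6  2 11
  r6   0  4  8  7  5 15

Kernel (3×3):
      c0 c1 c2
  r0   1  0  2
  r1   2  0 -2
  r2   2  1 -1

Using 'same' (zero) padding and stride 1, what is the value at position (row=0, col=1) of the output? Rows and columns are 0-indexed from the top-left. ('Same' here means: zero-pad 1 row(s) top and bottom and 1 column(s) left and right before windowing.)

The receptive field on the zero-padded input at this output position is [0 0 0 / 10 4 1 / 14 1 3]. Elementwise product with the kernel and sum: 0·1 + 0·2 + 10·2 + 1·-2 + 14·2 + 1·1 + 3·-1.

44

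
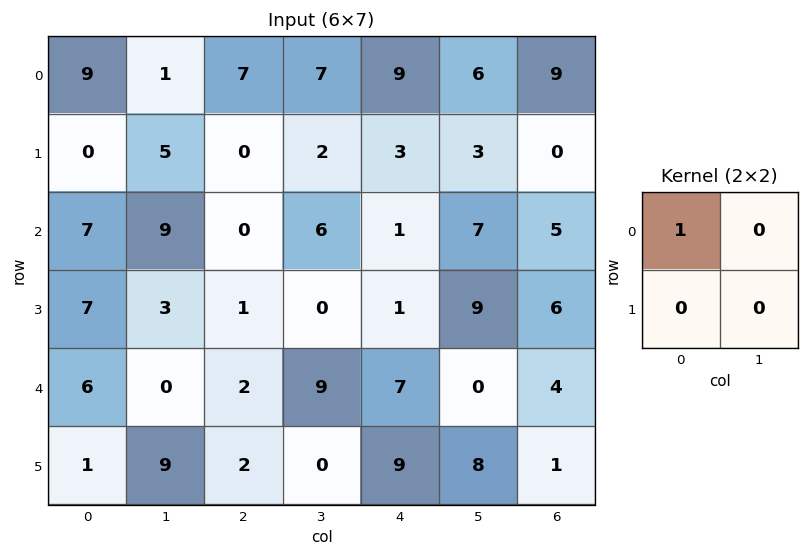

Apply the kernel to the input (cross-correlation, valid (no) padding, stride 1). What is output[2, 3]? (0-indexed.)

The receptive field on the input at this output position is [6 1 / 0 1]. Elementwise product with the kernel and sum: 6·1.

6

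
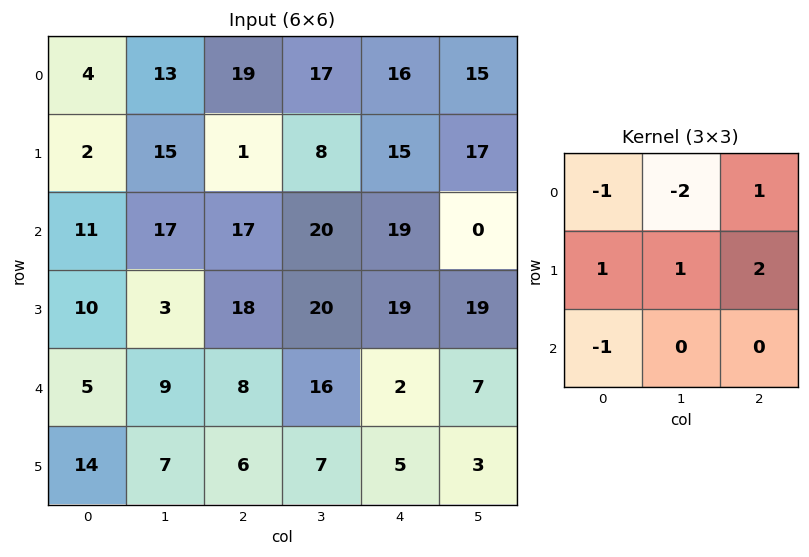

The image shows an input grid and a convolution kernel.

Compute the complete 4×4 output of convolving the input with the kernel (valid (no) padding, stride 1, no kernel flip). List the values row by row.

Output[0,0]: The receptive field on the input at this output position is [4 13 19 / 2 15 1 / 11 17 17]. Elementwise product with the kernel and sum: 4·-1 + 13·-2 + 19·1 + 2·1 + 15·1 + 1·2 + 11·-1.

-3 -19 -15 3
21 62 55 -2
16 21 30 3
18 23 -17 -14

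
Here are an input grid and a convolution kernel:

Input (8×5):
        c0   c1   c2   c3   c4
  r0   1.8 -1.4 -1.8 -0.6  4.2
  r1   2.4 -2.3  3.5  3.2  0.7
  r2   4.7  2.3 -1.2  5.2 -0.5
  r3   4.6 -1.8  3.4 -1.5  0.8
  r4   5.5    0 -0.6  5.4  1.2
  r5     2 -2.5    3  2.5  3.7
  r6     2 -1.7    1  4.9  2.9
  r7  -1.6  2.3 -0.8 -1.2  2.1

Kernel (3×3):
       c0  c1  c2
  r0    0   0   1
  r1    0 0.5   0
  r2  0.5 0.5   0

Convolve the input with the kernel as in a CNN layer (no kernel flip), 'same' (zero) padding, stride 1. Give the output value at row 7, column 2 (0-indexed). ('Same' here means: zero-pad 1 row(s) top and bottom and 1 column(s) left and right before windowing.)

The receptive field on the zero-padded input at this output position is [-1.7 1 4.9 / 2.3 -0.8 -1.2 / 0 0 0]. Elementwise product with the kernel and sum: 4.9·1 + -0.8·0.5 + 0·0.5 + 0·0.5.

4.5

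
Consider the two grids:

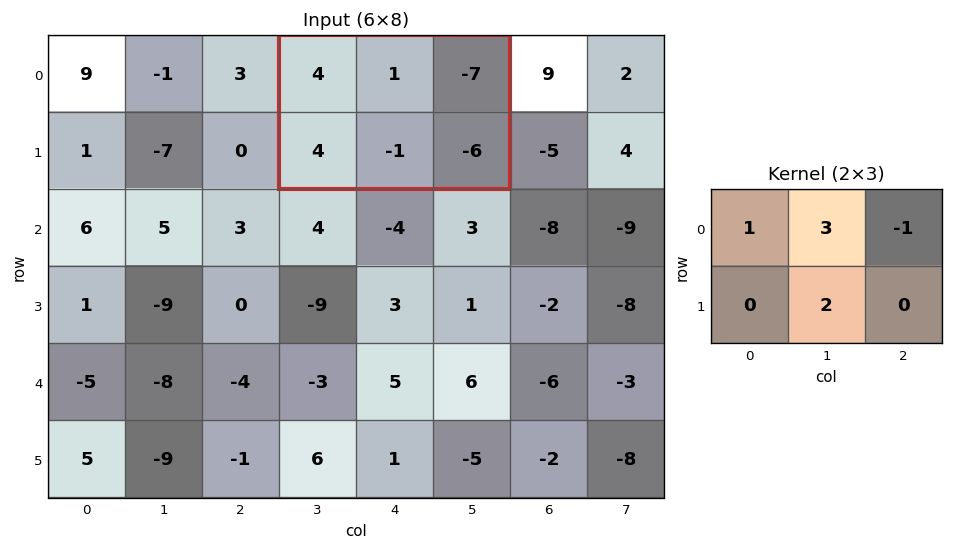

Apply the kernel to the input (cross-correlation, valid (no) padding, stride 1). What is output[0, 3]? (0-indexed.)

The receptive field on the input at this output position is [4 1 -7 / 4 -1 -6]. Elementwise product with the kernel and sum: 4·1 + 1·3 + -7·-1 + -1·2.

12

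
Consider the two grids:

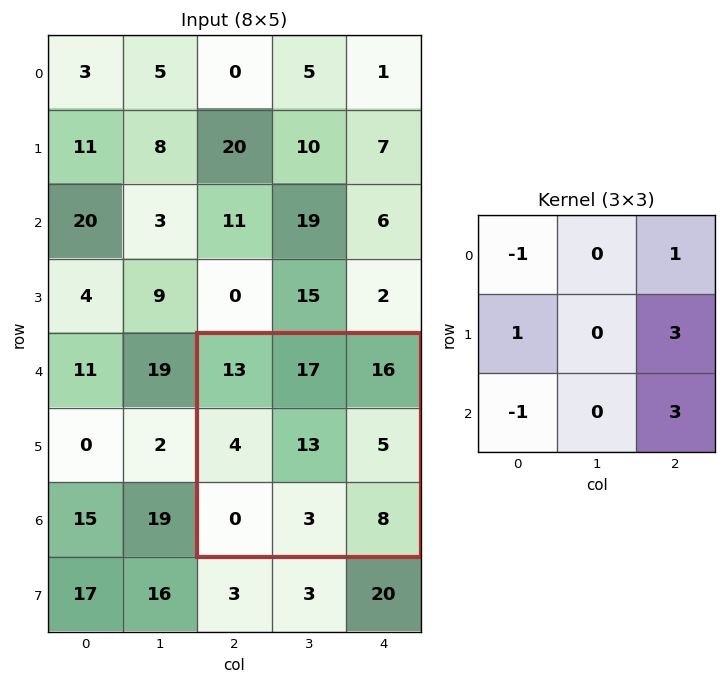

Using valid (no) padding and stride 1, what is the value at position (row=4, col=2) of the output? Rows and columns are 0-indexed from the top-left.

46

The receptive field on the input at this output position is [13 17 16 / 4 13 5 / 0 3 8]. Elementwise product with the kernel and sum: 13·-1 + 16·1 + 4·1 + 5·3 + 0·-1 + 8·3.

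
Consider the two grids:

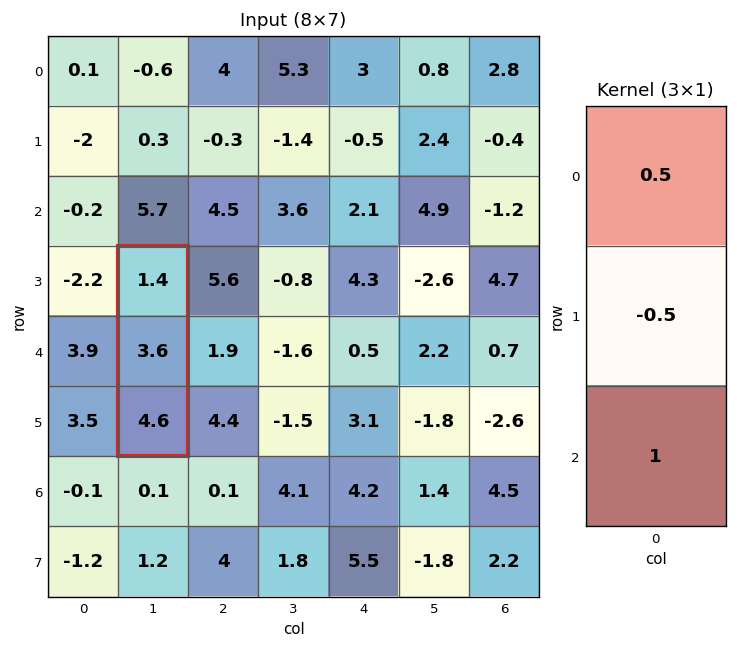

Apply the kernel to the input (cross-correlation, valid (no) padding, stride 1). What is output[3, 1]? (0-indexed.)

The receptive field on the input at this output position is [1.4 / 3.6 / 4.6]. Elementwise product with the kernel and sum: 1.4·0.5 + 3.6·-0.5 + 4.6·1.

3.5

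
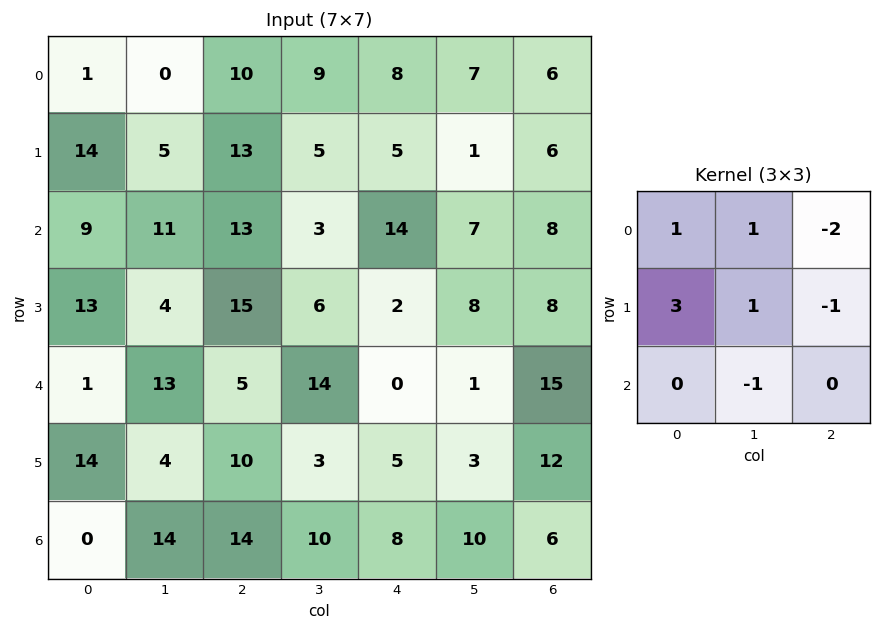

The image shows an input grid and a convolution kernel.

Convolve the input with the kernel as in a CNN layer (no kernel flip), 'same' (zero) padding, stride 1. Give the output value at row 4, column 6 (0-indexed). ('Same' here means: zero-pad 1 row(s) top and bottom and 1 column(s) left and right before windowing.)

The receptive field on the zero-padded input at this output position is [8 8 0 / 1 15 0 / 3 12 0]. Elementwise product with the kernel and sum: 8·1 + 8·1 + 0·-2 + 1·3 + 15·1 + 0·-1 + 12·-1.

22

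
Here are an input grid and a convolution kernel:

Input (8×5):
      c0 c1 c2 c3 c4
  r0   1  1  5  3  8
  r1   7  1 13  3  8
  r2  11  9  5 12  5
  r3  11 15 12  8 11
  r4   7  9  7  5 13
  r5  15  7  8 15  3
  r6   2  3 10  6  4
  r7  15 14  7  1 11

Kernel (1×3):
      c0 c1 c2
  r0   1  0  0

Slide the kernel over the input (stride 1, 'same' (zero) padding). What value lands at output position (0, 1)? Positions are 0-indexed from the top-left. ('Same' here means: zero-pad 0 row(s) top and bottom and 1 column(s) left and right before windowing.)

1

The receptive field on the zero-padded input at this output position is [1 1 5]. Elementwise product with the kernel and sum: 1·1.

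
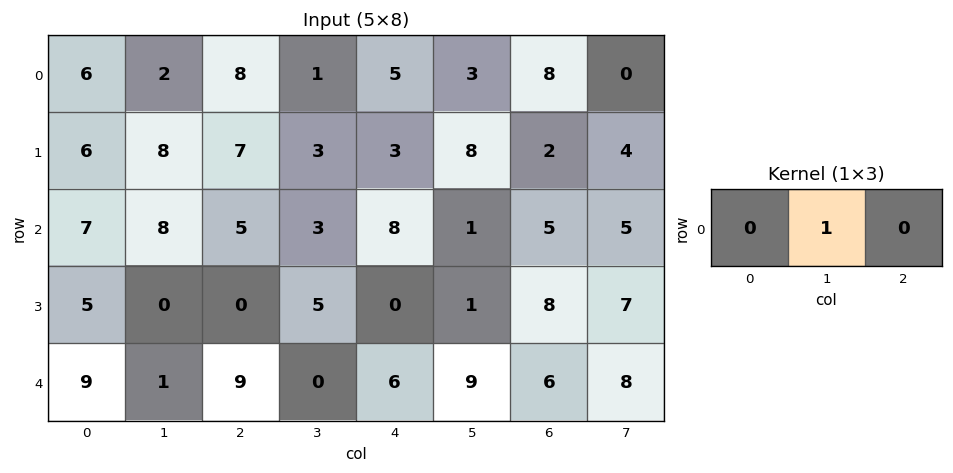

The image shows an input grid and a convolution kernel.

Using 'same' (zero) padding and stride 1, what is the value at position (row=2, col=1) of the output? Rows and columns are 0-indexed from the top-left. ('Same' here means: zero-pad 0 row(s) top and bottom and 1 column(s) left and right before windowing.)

8

The receptive field on the zero-padded input at this output position is [7 8 5]. Elementwise product with the kernel and sum: 8·1.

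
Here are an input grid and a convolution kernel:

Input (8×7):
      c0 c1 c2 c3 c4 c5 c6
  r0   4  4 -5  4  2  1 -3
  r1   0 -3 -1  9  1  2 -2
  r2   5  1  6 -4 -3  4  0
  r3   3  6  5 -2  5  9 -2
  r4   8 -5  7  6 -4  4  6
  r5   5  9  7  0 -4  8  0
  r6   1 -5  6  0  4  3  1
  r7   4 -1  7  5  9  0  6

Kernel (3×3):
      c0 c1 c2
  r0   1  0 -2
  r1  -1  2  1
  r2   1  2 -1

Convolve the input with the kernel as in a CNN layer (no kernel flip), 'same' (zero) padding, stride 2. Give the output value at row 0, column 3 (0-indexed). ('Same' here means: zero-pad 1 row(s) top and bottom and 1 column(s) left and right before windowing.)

The receptive field on the zero-padded input at this output position is [0 0 0 / 1 -3 0 / 2 -2 0]. Elementwise product with the kernel and sum: 0·1 + 0·-2 + 1·-1 + -3·2 + 0·1 + 2·1 + -2·2 + 0·-1.

-9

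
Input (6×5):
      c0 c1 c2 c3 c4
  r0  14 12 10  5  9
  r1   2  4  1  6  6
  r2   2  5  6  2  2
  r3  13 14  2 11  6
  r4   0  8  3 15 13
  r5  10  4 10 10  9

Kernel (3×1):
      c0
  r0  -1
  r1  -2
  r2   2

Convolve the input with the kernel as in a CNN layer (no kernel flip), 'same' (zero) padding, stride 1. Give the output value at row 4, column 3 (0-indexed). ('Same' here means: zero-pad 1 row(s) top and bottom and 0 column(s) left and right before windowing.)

The receptive field on the zero-padded input at this output position is [11 / 15 / 10]. Elementwise product with the kernel and sum: 11·-1 + 15·-2 + 10·2.

-21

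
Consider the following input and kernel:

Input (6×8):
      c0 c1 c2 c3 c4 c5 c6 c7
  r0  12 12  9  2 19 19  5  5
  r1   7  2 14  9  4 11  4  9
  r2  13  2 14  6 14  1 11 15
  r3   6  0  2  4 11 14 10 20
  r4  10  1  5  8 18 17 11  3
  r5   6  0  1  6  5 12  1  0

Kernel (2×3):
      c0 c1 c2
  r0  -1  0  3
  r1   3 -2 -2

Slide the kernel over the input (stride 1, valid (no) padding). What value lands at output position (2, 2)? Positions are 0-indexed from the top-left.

The receptive field on the input at this output position is [14 6 14 / 2 4 11]. Elementwise product with the kernel and sum: 14·-1 + 14·3 + 2·3 + 4·-2 + 11·-2.

4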